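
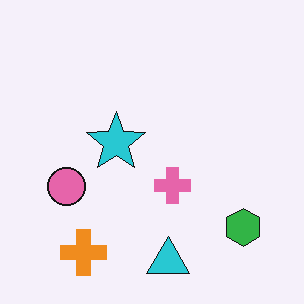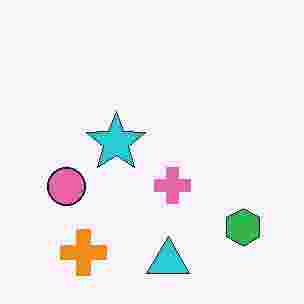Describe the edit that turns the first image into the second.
This is the original image heavily JPEG-compressed with obvious blocking artifacts.

Blocky 8×8 compression artifacts appear around shape edges and the flat background shows ringing — characteristic JPEG degradation.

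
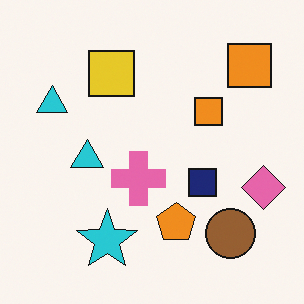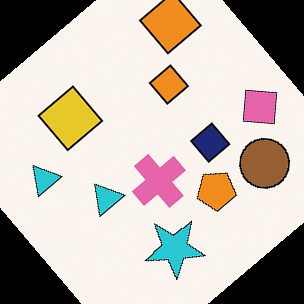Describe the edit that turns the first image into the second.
The transformation is: rotated counter-clockwise by a large amount — several tens of degrees.

Every shape is tilted by the same angle and the image corners show triangular fill wedges — a whole-image rotation by a non-right angle.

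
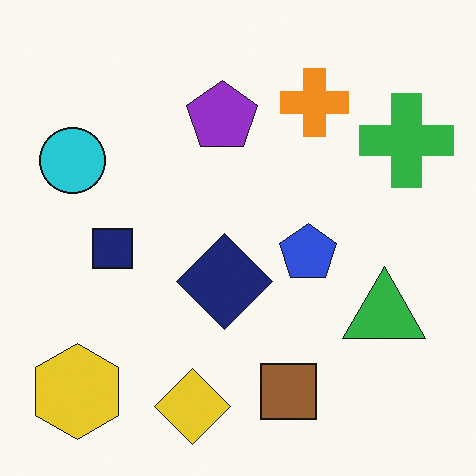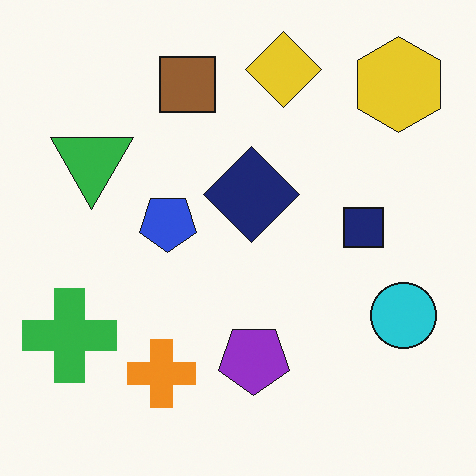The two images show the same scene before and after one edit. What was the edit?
Rotated 180°.

The yellow hexagon sits in the bottom-left of the first image and the top-right of the second — consistent with a whole-image 180° rotation.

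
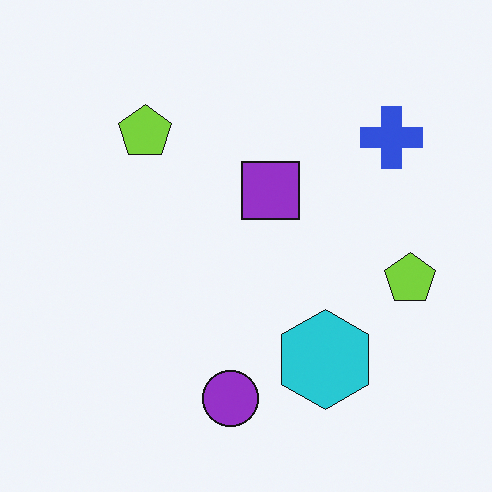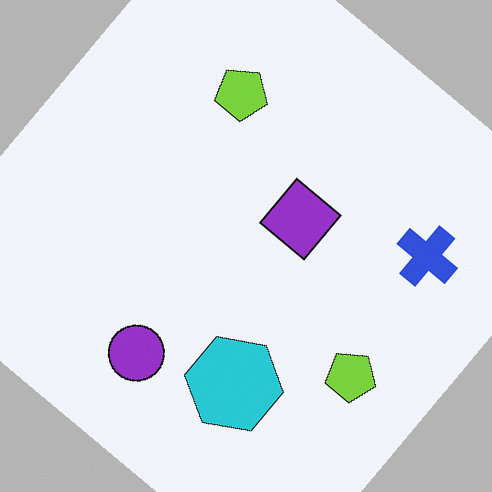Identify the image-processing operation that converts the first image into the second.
This is the original image rotated clockwise by a large amount — several tens of degrees.

Every shape is tilted by the same angle and the image corners show triangular fill wedges — a whole-image rotation by a non-right angle.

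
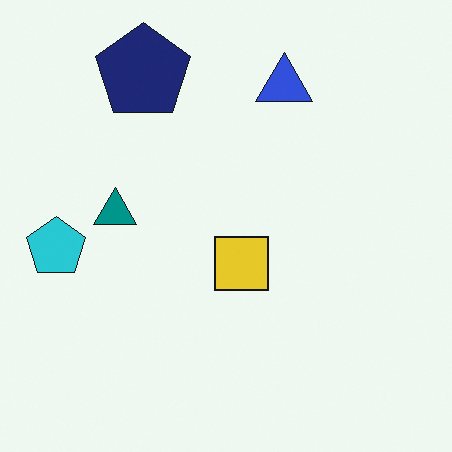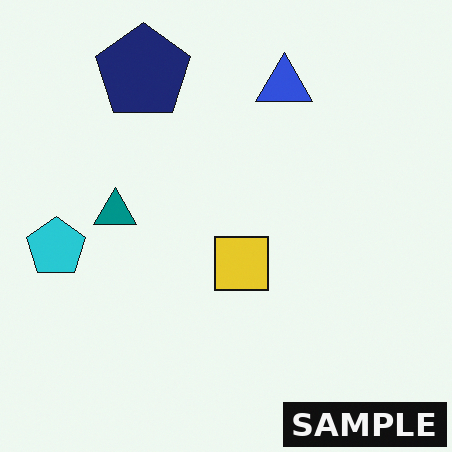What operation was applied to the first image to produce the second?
The transformation is: watermarked with the text "SAMPLE" in the lower-right corner.

A dark label reading "SAMPLE" appears in the lower-right corner.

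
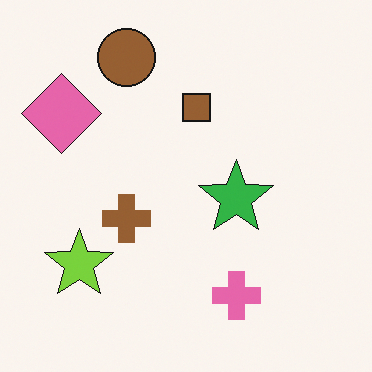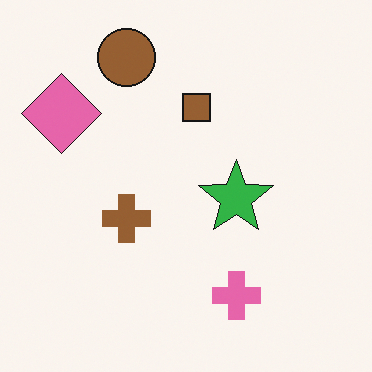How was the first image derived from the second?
The transformation is: overlaid with an additional lime star.

A lime star appears in the first image that is absent from the second.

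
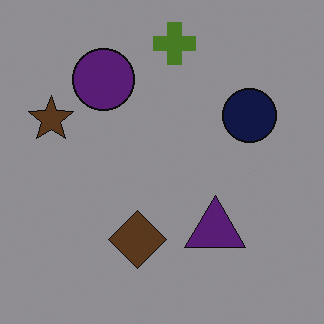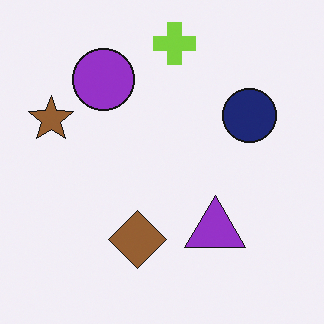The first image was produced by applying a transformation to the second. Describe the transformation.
The image was darkened a lot.

Every pixel — background and shapes alike — is uniformly darkened.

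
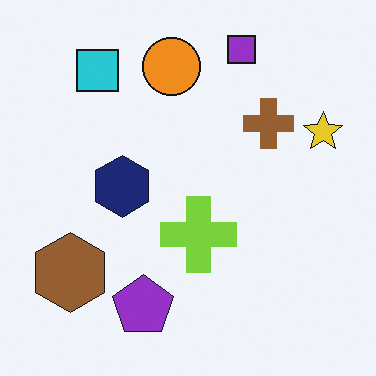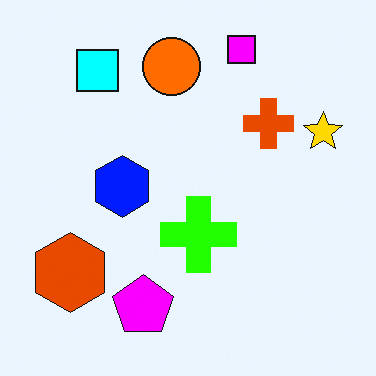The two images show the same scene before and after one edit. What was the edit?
The image was made much more vivid (saturation change).

All colors are more vivid — a global saturation change.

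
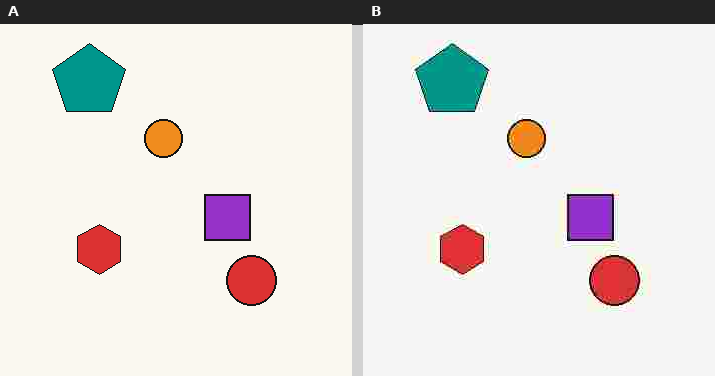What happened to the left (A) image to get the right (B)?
Degraded with heavy JPEG compression.

Blocky 8×8 compression artifacts appear around shape edges and the flat background shows ringing — characteristic JPEG degradation.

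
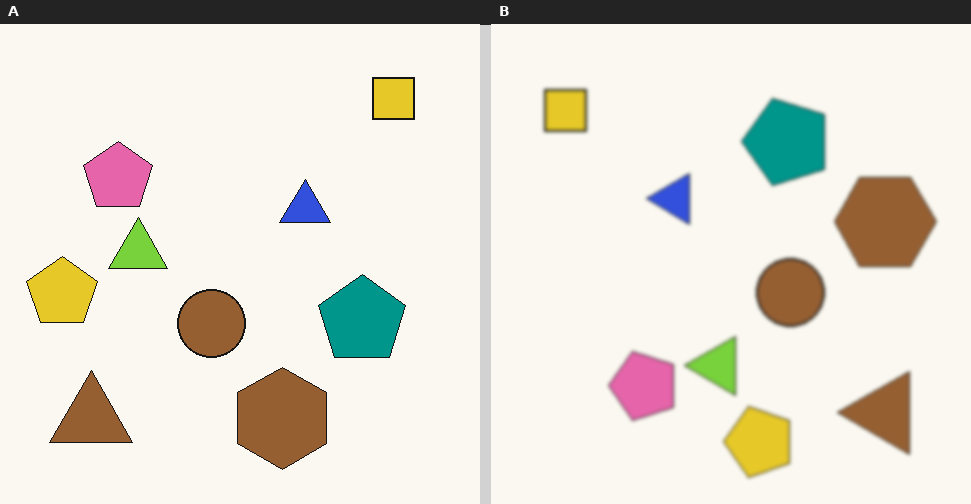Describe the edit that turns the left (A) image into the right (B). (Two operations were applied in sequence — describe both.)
The image was given a subtle gaussian blur, then rotated 90° counter-clockwise.

Shape edges and outlines are uniformly softened across the whole image. The yellow square sits in the top-right of the left (A) image and the top-left of the right (B) — consistent with a whole-image 90° counter-clockwise rotation.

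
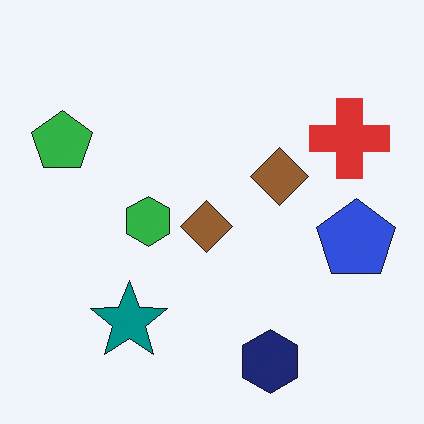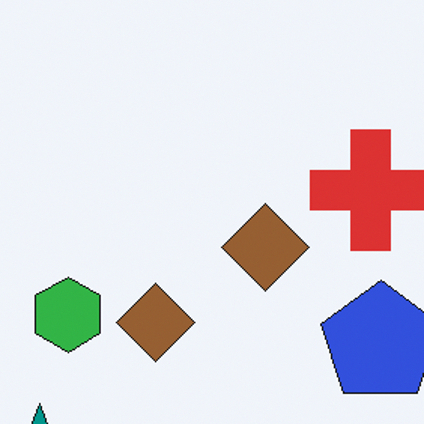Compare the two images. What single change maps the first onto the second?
The transformation is: cropped slightly and scaled back up.

The visible shapes are larger and the field of view is narrower; shapes near the original edges may be partly or wholly outside the frame — a crop-and-rescale.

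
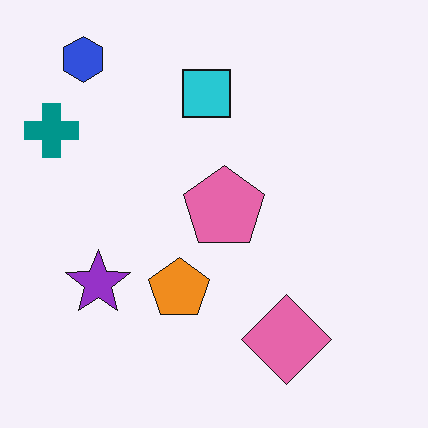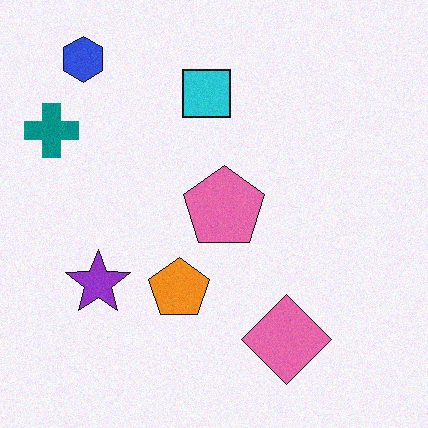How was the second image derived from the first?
The image was degraded with subtle gaussian noise.

Random speckle covers the whole image, including the flat background.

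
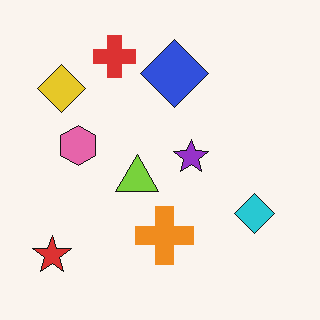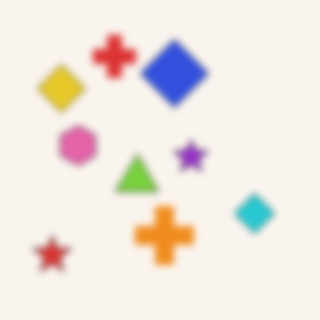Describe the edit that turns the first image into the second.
It was moderately blurred.

Shape edges and outlines are uniformly softened across the whole image.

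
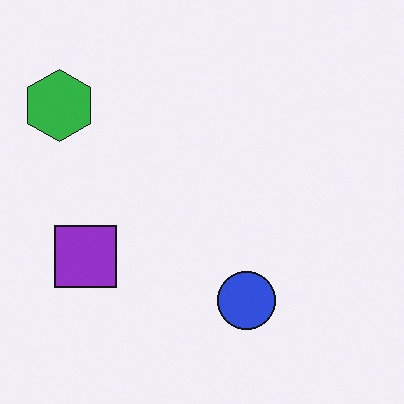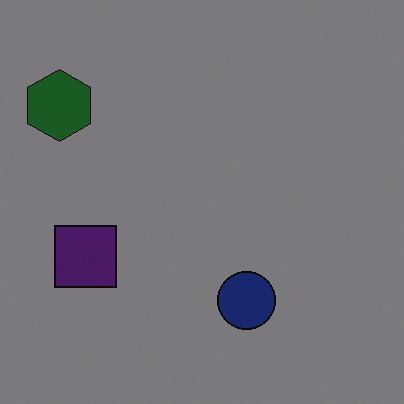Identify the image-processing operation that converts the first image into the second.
This is the original image substantially darkened.

Every pixel — background and shapes alike — is uniformly darkened.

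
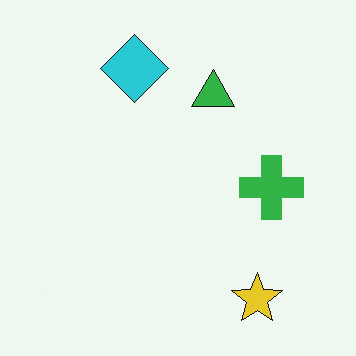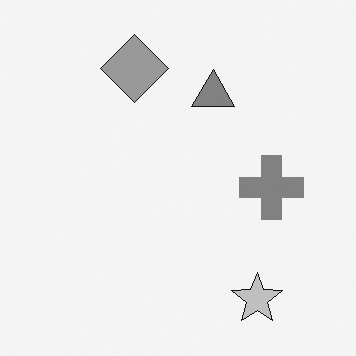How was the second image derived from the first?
The second image is the first converted to grayscale.

All color is removed — every shape is now a shade of grey.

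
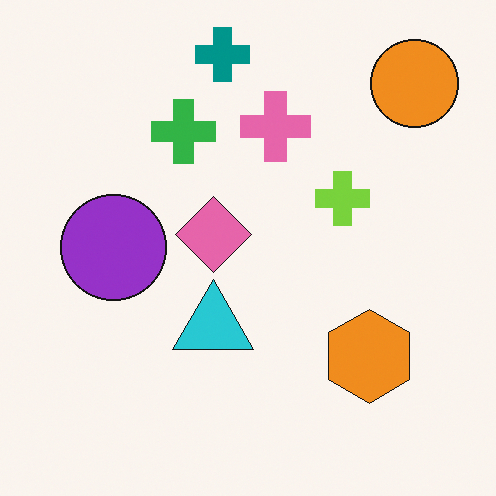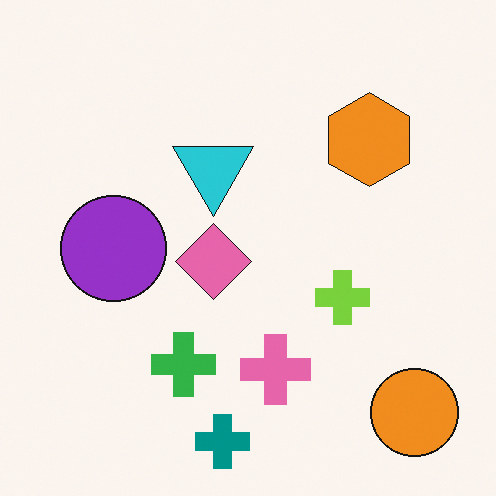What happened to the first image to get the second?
Flipped vertically (top ↔ bottom).

The teal cross is in the top of the first image and the bottom of the second — shapes on opposite sides of the horizontal midline have swapped in a mirror flip.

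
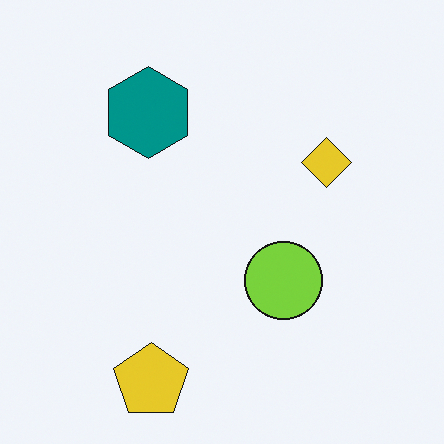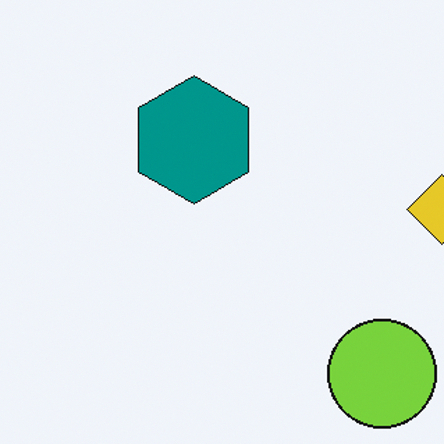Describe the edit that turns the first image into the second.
The transformation is: cropped slightly and scaled back up.

The visible shapes are larger and the field of view is narrower; shapes near the original edges may be partly or wholly outside the frame — a crop-and-rescale.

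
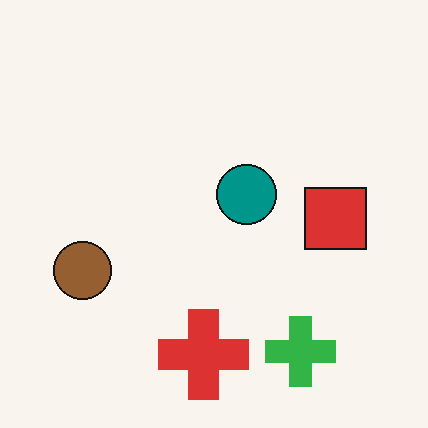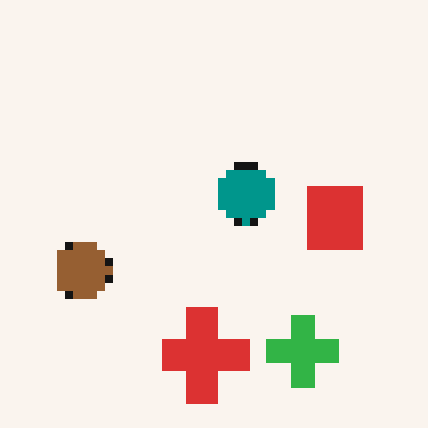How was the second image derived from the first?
This is the original image moderately pixelated.

Shapes are reduced to large square blocks; fine edges and outlines are lost — a downscale-then-upscale (mosaic) effect.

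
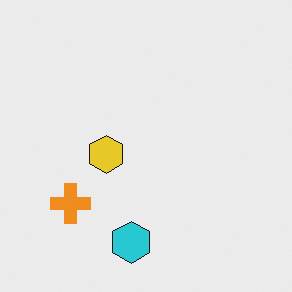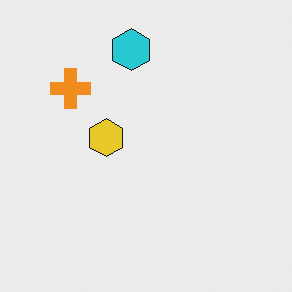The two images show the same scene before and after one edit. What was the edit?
This is the original image flipped vertically (top ↔ bottom).

The cyan hexagon is in the bottom of the first image and the top of the second — shapes on opposite sides of the horizontal midline have swapped in a mirror flip.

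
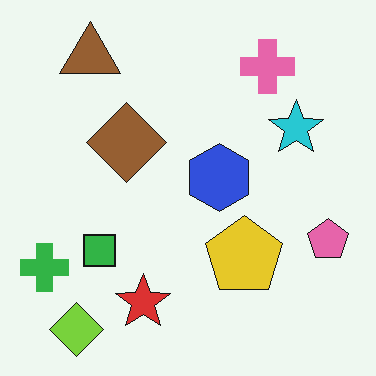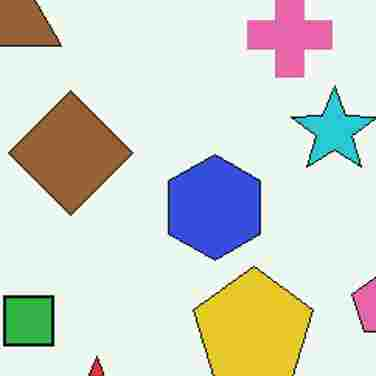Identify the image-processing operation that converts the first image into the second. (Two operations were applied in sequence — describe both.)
This is the original image cropped to a modestly smaller region and rescaled, then degraded with heavy JPEG compression.

The visible shapes are larger and the field of view is narrower; shapes near the original edges may be partly or wholly outside the frame — a crop-and-rescale. Blocky 8×8 compression artifacts appear around shape edges and the flat background shows ringing — characteristic JPEG degradation.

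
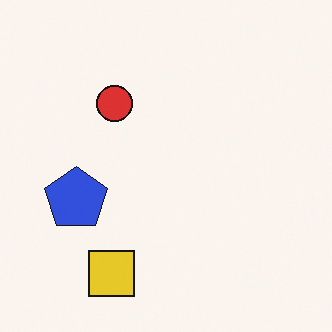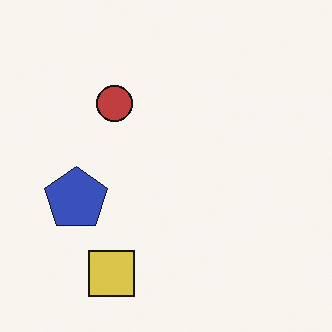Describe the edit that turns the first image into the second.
The second image is the first slightly desaturated.

All colors are more muted and greyish — a global saturation change.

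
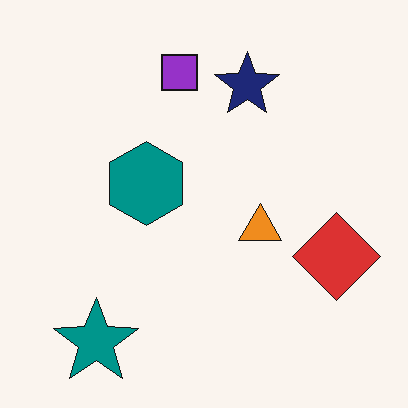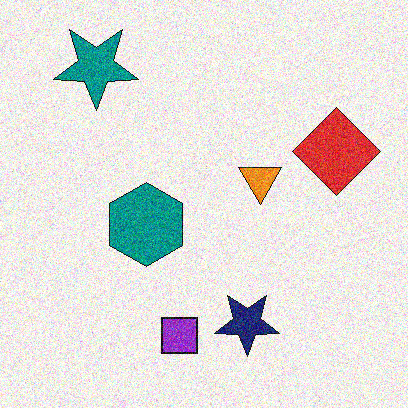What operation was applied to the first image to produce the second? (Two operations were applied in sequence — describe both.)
It was flipped vertically (top ↔ bottom), then degraded with a thick layer of grain.

The teal star is in the bottom-left of the first image and the top-left of the second — shapes on opposite sides of the horizontal midline have swapped in a mirror flip. Random speckle covers the whole image, including the flat background.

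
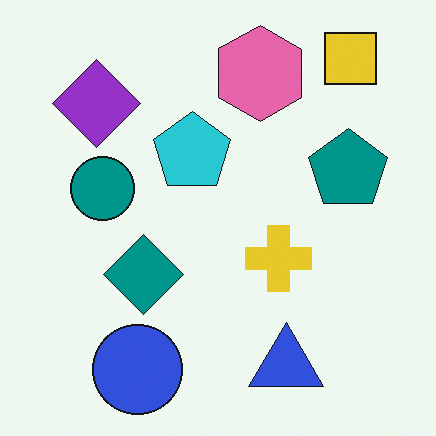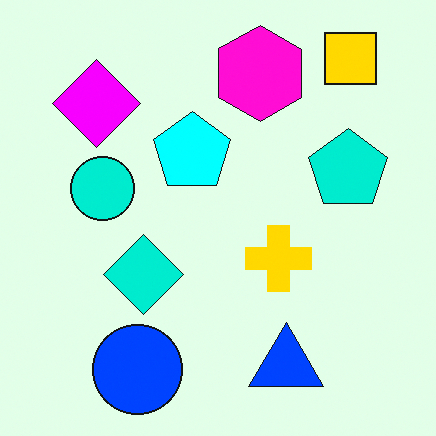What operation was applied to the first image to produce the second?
The transformation is: made much more vivid (saturation change).

All colors are more vivid — a global saturation change.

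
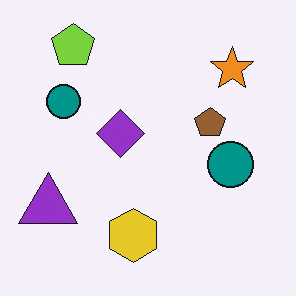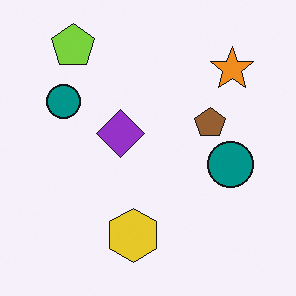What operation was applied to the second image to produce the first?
The image was overlaid with an additional purple triangle.

A purple triangle appears in the first image that is absent from the second.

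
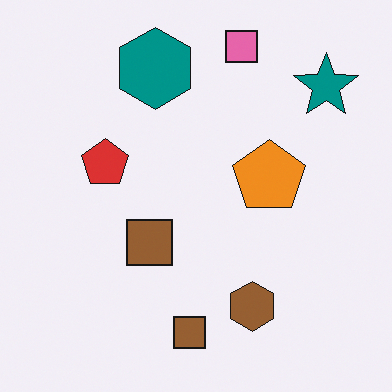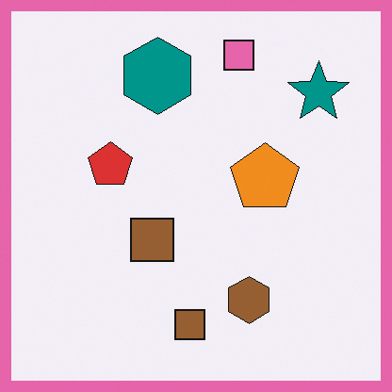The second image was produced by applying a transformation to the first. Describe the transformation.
This is the original image framed with a pink border.

A solid pink frame runs around the edge of the second image, with the content slightly shrunk inside it.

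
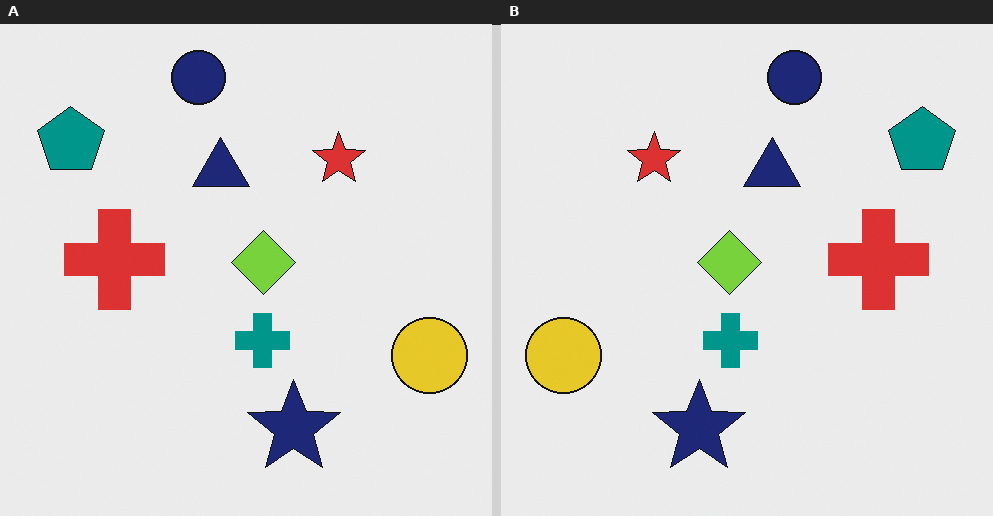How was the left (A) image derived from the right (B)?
It was flipped horizontally (left ↔ right).

The yellow circle is in the bottom-left of the right (B) image and the bottom-right of the left (A) — shapes on opposite sides of the vertical midline have swapped in a mirror flip.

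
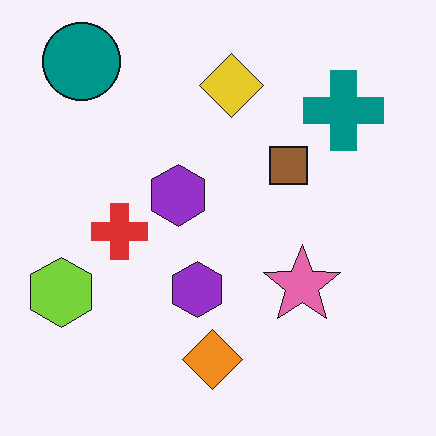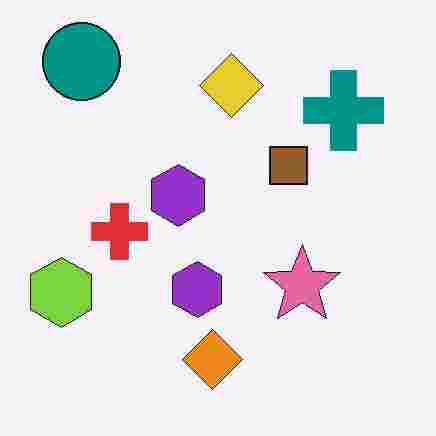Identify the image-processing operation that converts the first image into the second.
The image was degraded with heavy JPEG compression.

Blocky 8×8 compression artifacts appear around shape edges and the flat background shows ringing — characteristic JPEG degradation.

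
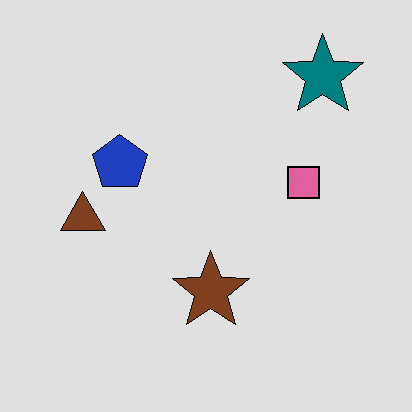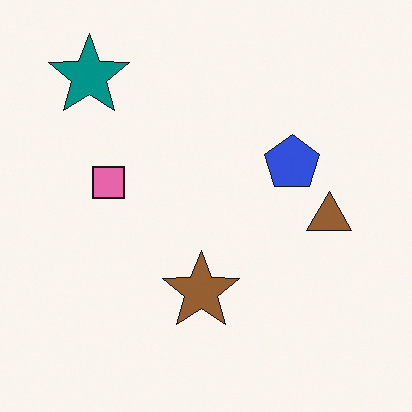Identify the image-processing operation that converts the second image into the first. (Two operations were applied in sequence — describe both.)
Posterized to a reduced palette, then flipped horizontally (left ↔ right).

Each flat color has snapped to a coarser quantized level — most visibly, the near-white background has dropped to a flat grey. The brown triangle is in the right of the second image and the left of the first — shapes on opposite sides of the vertical midline have swapped in a mirror flip.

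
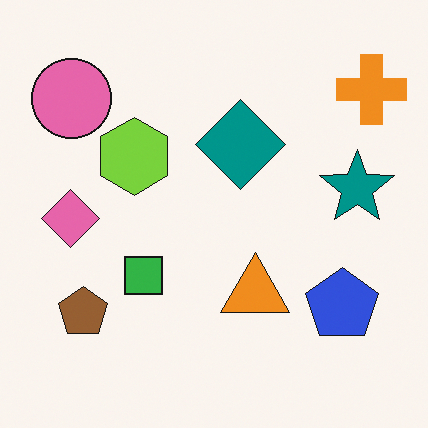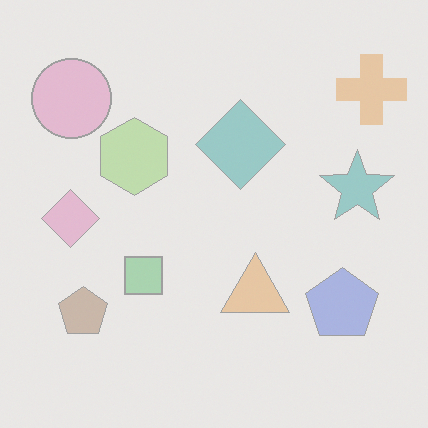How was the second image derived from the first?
The image was given much lower contrast.

Tones are pushed toward mid-grey across the whole image — a global contrast change.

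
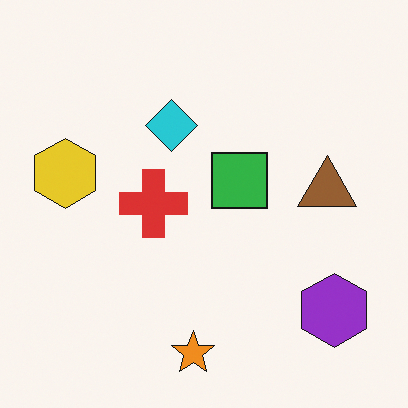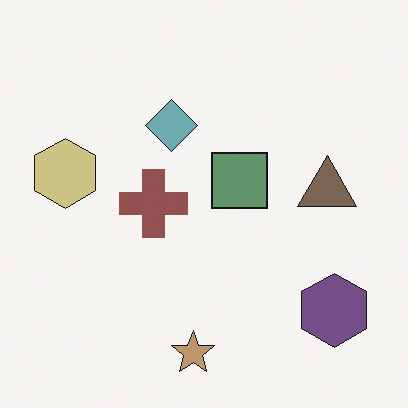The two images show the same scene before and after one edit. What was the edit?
The transformation is: heavily desaturated.

All colors are more muted and greyish — a global saturation change.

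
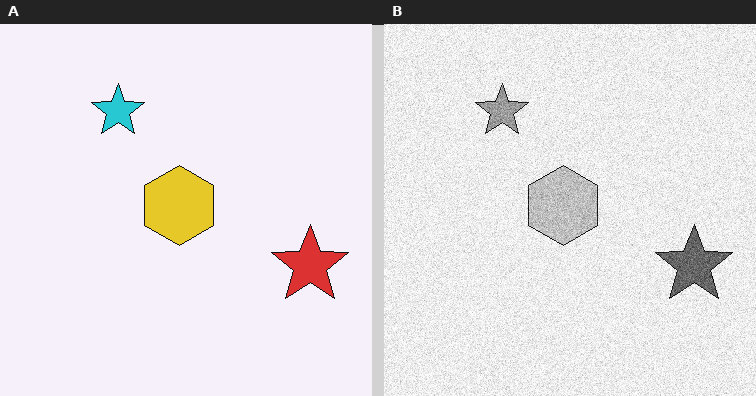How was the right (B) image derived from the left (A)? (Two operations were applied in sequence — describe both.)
Degraded with strong gaussian noise, then converted to grayscale.

Random speckle covers the whole image, including the flat background. All color is removed — every shape is now a shade of grey.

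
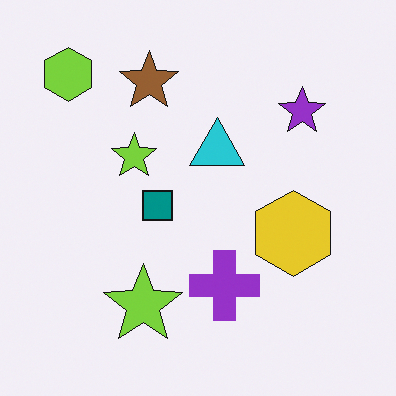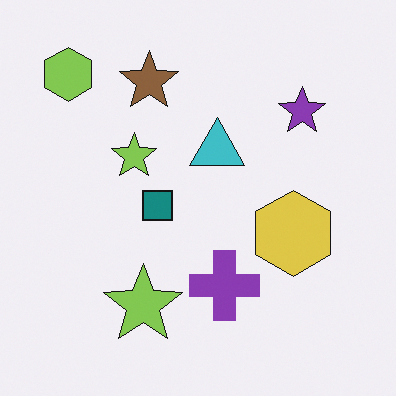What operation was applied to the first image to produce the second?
The transformation is: slightly desaturated.

All colors are more muted and greyish — a global saturation change.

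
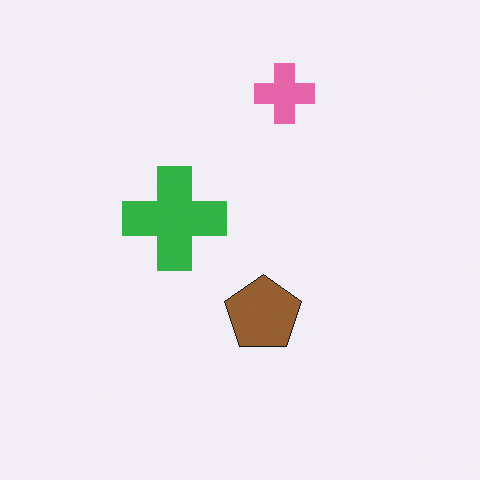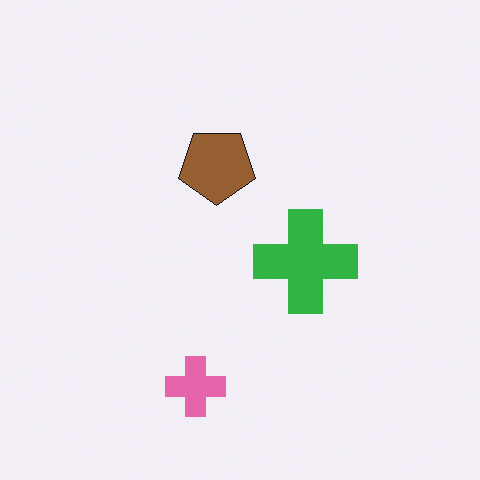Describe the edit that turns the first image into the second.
This is the original image rotated 180°.

The pink cross sits in the top of the first image and the bottom of the second — consistent with a whole-image 180° rotation.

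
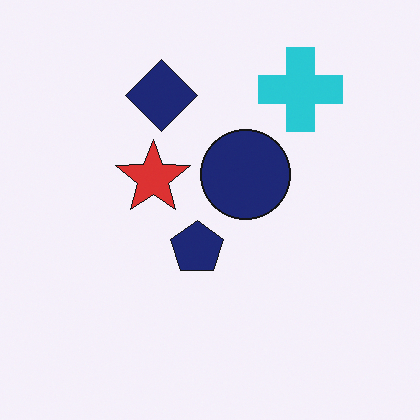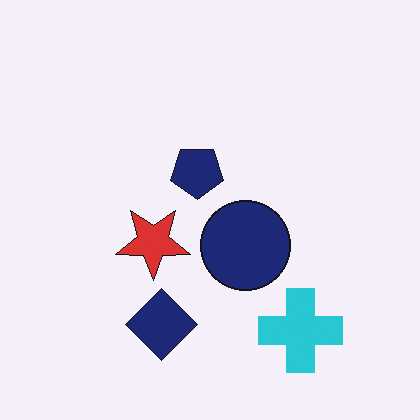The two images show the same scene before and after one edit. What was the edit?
Flipped vertically (top ↔ bottom).

The cyan cross is in the top-right of the first image and the bottom-right of the second — shapes on opposite sides of the horizontal midline have swapped in a mirror flip.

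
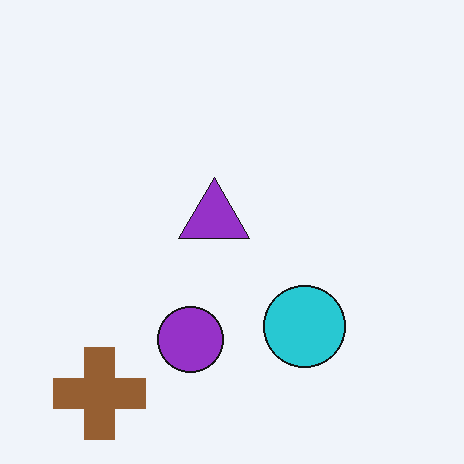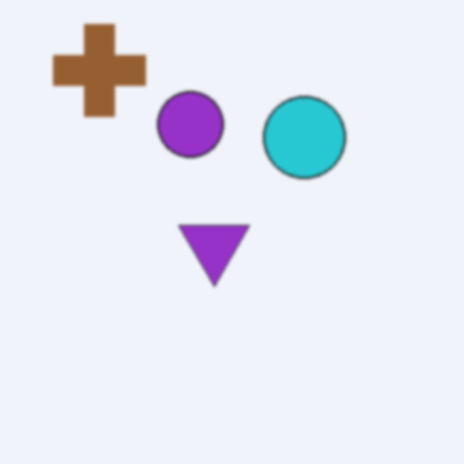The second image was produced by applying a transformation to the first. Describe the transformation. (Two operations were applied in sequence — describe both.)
This is the original image lightly blurred, then flipped vertically (top ↔ bottom).

Shape edges and outlines are uniformly softened across the whole image. The brown cross is in the bottom-left of the first image and the top-left of the second — shapes on opposite sides of the horizontal midline have swapped in a mirror flip.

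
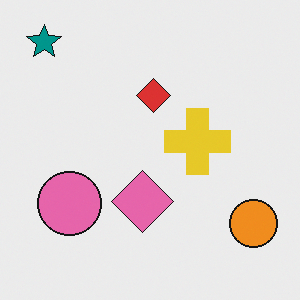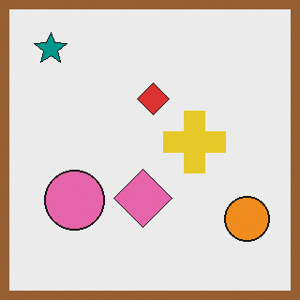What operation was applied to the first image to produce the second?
The transformation is: framed with a brown border.

A solid brown frame runs around the edge of the second image, with the content slightly shrunk inside it.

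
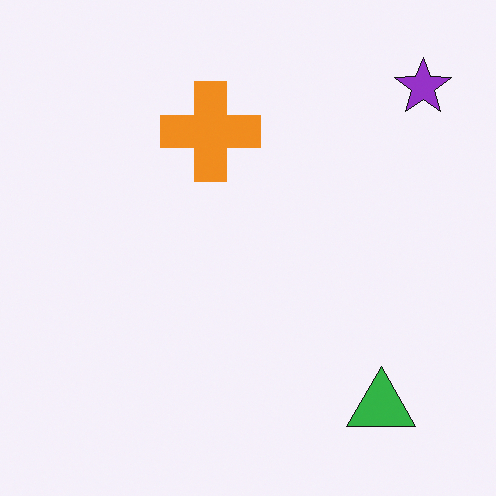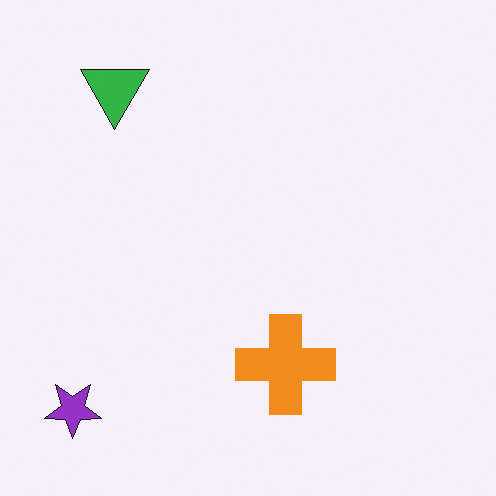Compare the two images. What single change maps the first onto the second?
Rotated 180°.

The purple star sits in the top-right of the first image and the bottom-left of the second — consistent with a whole-image 180° rotation.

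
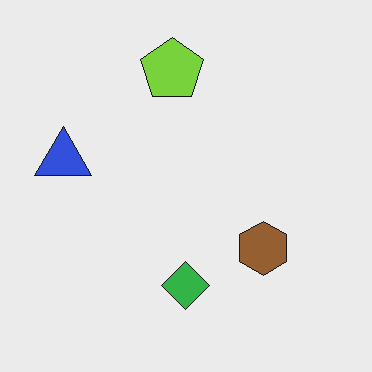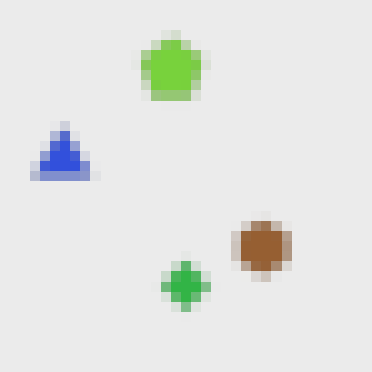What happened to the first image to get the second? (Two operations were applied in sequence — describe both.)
Noticeably gaussian-blurred, then heavily pixelated into large blocks.

Shape edges and outlines are uniformly softened across the whole image. Shapes are reduced to large square blocks; fine edges and outlines are lost — a downscale-then-upscale (mosaic) effect.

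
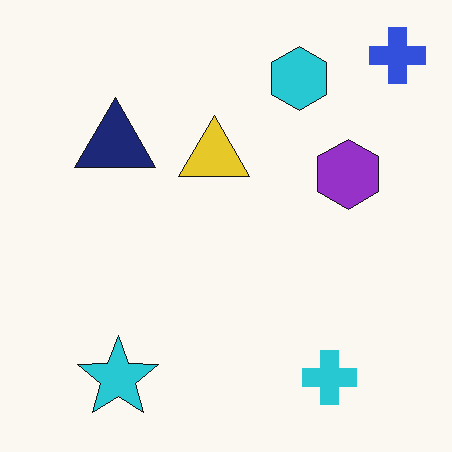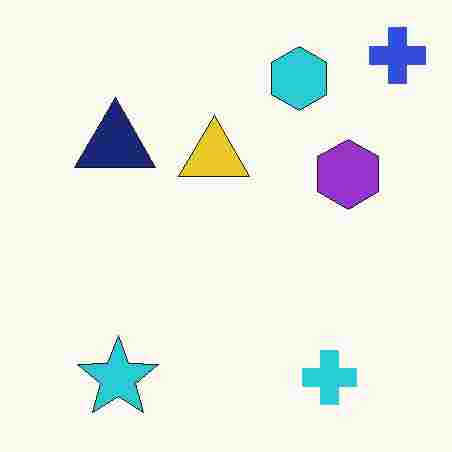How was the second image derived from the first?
Degraded with heavy JPEG compression.

Blocky 8×8 compression artifacts appear around shape edges and the flat background shows ringing — characteristic JPEG degradation.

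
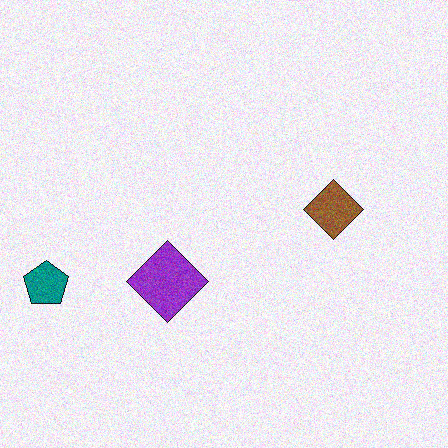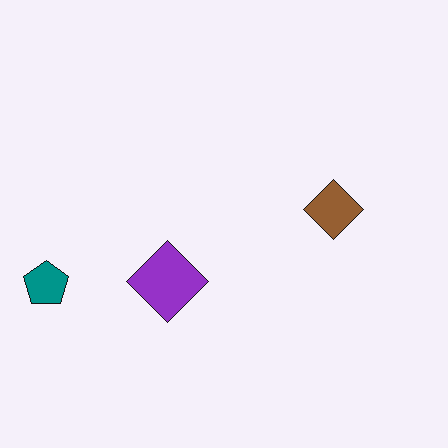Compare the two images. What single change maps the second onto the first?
The transformation is: degraded with visible gaussian noise.

Random speckle covers the whole image, including the flat background.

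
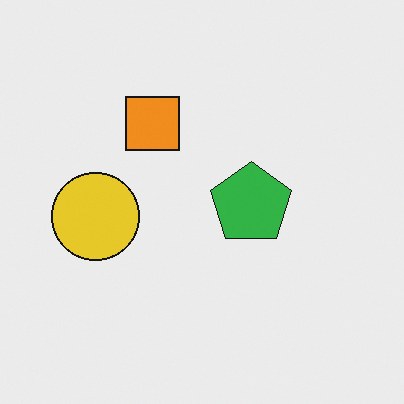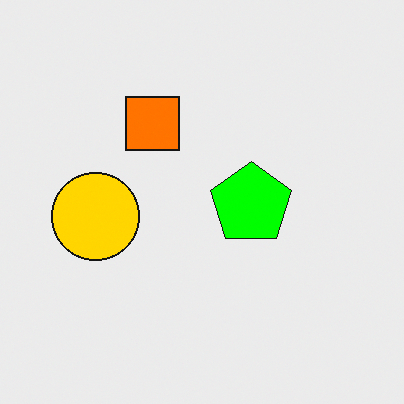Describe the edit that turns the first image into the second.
The second image is the first heavily oversaturated.

All colors are more vivid — a global saturation change.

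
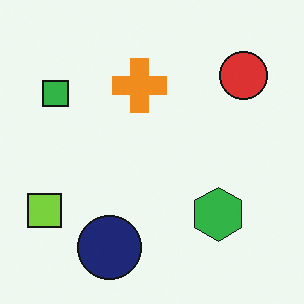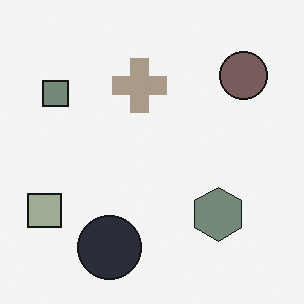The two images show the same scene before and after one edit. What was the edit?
The second image is the first made much more muted (saturation change).

All colors are more muted and greyish — a global saturation change.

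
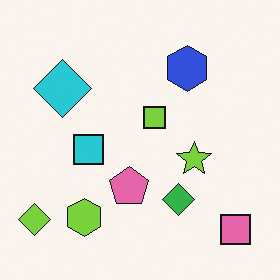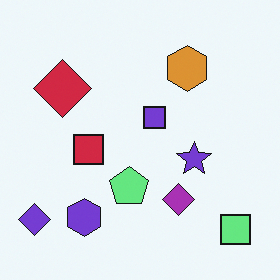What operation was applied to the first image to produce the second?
The second image is the first hue-shifted through roughly half the color wheel.

Every shape's color has rotated by the same amount around the hue wheel — a uniform hue shift.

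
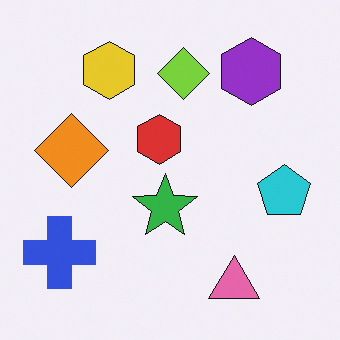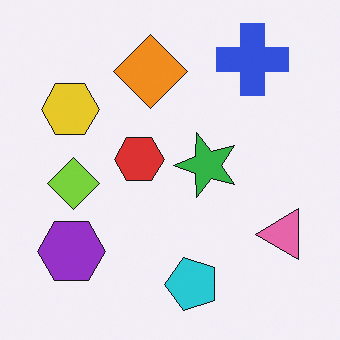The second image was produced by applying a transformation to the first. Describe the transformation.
The transformation is: transposed (reflected across the top-left ↔ bottom-right diagonal).

Shapes have swapped their row and column positions — what was in the top-right is now in the bottom-left — a diagonal reflection.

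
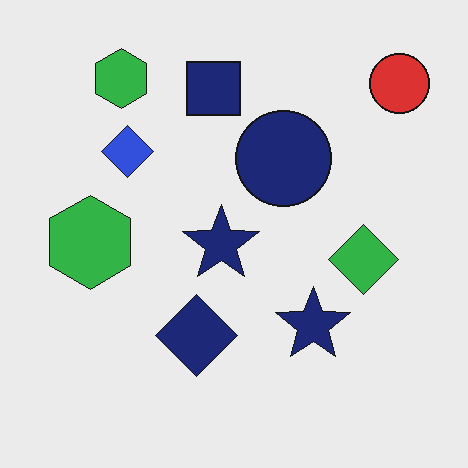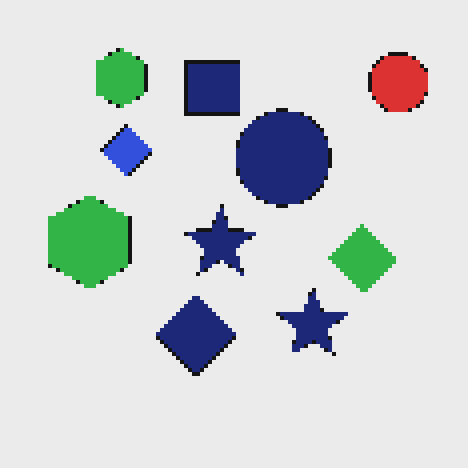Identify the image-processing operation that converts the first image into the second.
This is the original image lightly pixelated (a mild mosaic effect).

Shapes are reduced to large square blocks; fine edges and outlines are lost — a downscale-then-upscale (mosaic) effect.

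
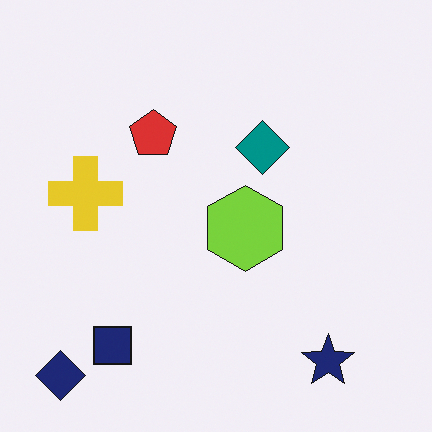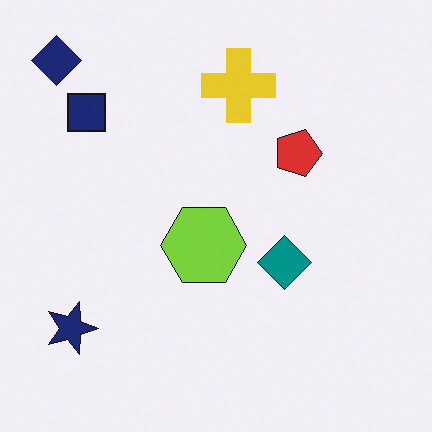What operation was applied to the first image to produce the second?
The image was rotated 90° clockwise.

The navy diamond sits in the bottom-left of the first image and the top-left of the second — consistent with a whole-image 90° clockwise rotation.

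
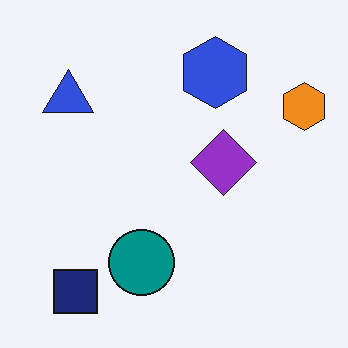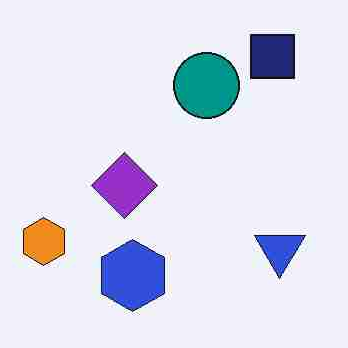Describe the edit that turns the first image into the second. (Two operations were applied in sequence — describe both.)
It was degraded with heavy JPEG compression, then rotated 180°.

Blocky 8×8 compression artifacts appear around shape edges and the flat background shows ringing — characteristic JPEG degradation. The navy square sits in the bottom-left of the first image and the top-right of the second — consistent with a whole-image 180° rotation.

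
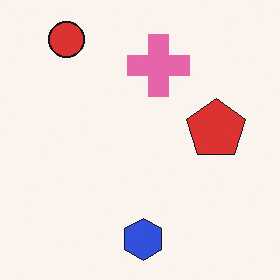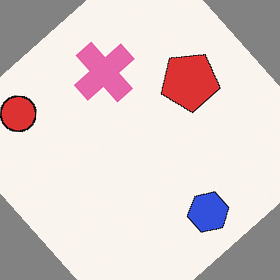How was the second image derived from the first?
It was rotated counter-clockwise by a large amount — several tens of degrees.

Every shape is tilted by the same angle and the image corners show triangular fill wedges — a whole-image rotation by a non-right angle.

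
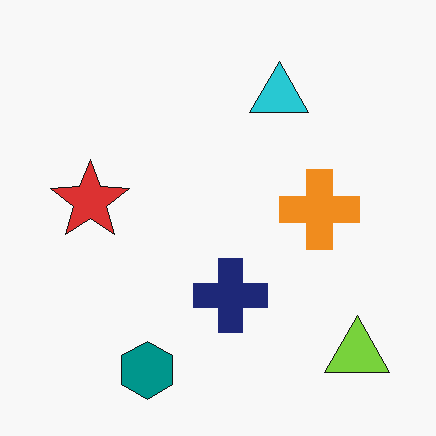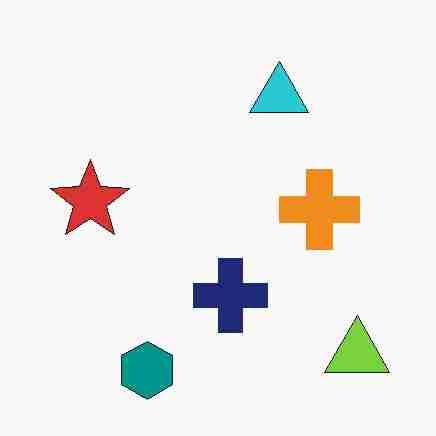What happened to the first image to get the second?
The transformation is: heavily JPEG-compressed with obvious blocking artifacts.

Blocky 8×8 compression artifacts appear around shape edges and the flat background shows ringing — characteristic JPEG degradation.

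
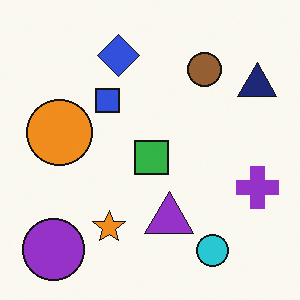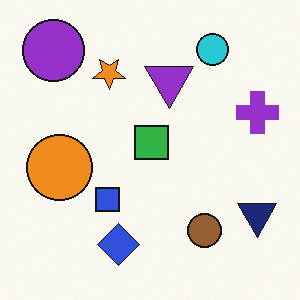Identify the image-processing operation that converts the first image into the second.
Flipped vertically (top ↔ bottom).

The cyan circle is in the bottom-right of the first image and the top-right of the second — shapes on opposite sides of the horizontal midline have swapped in a mirror flip.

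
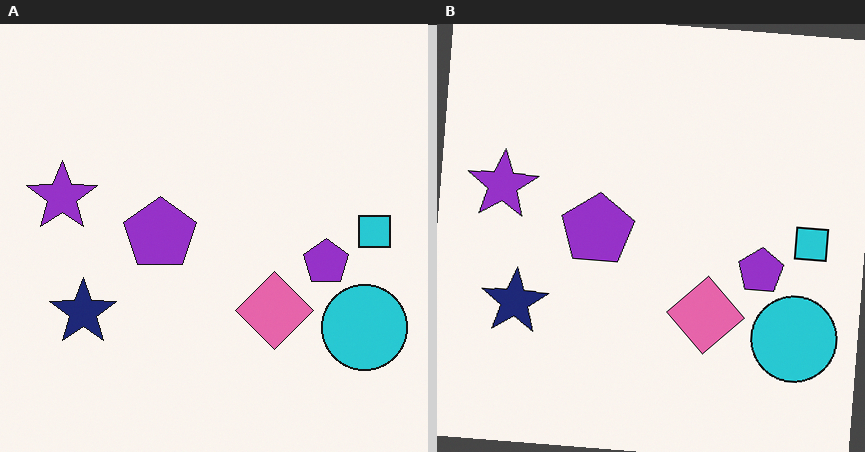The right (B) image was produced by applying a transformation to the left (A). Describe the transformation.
The image was rotated clockwise by a few degrees.

Every shape is tilted by the same angle and the image corners show triangular fill wedges — a whole-image rotation by a non-right angle.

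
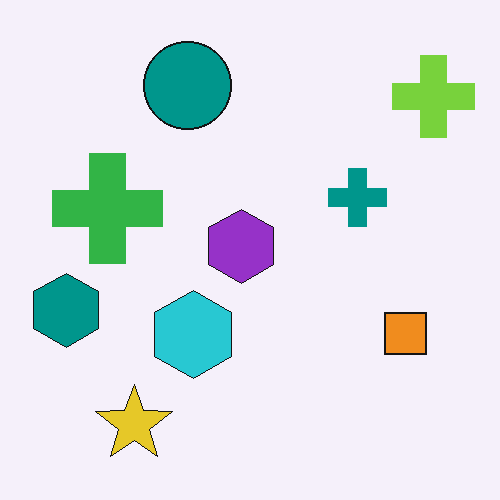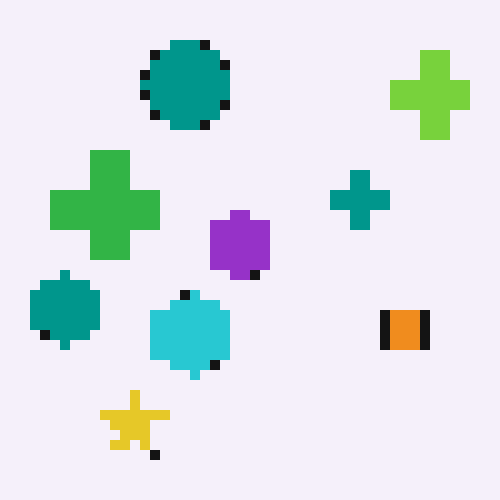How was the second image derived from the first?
It was coarsely pixelated.

Shapes are reduced to large square blocks; fine edges and outlines are lost — a downscale-then-upscale (mosaic) effect.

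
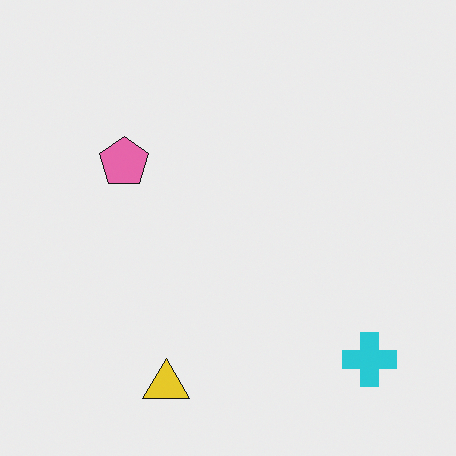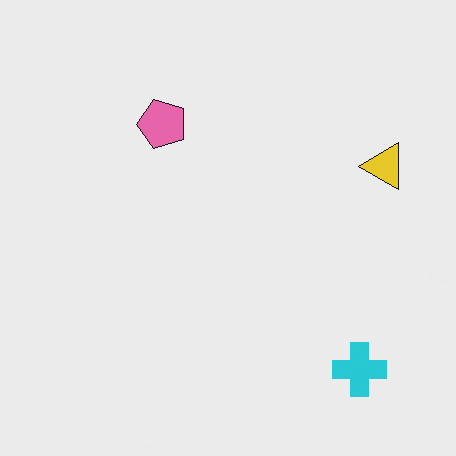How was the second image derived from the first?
The image was transposed (reflected across the top-left ↔ bottom-right diagonal).

Shapes have swapped their row and column positions — what was in the top-right is now in the bottom-left — a diagonal reflection.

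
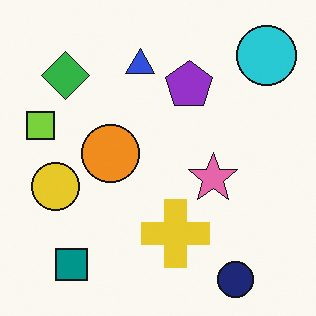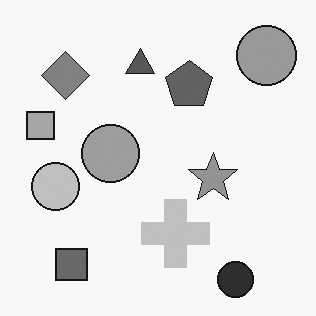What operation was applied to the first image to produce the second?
Converted to grayscale.

All color is removed — every shape is now a shade of grey.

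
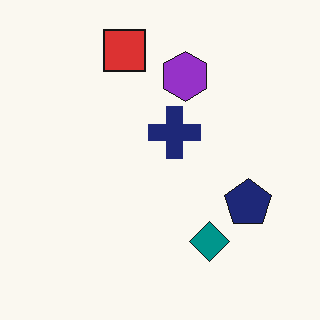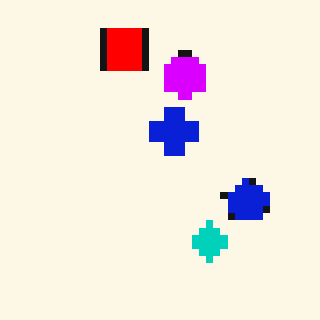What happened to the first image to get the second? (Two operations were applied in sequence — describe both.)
The image was moderately pixelated, then made much more vivid (saturation change).

Shapes are reduced to large square blocks; fine edges and outlines are lost — a downscale-then-upscale (mosaic) effect. All colors are more vivid — a global saturation change.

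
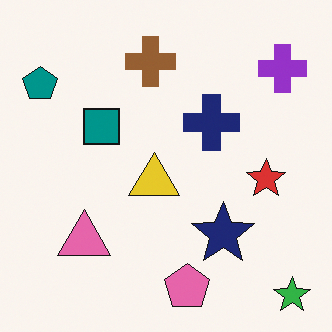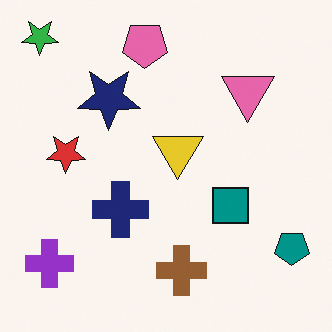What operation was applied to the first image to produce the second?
Rotated 180°.

The green star sits in the bottom-right of the first image and the top-left of the second — consistent with a whole-image 180° rotation.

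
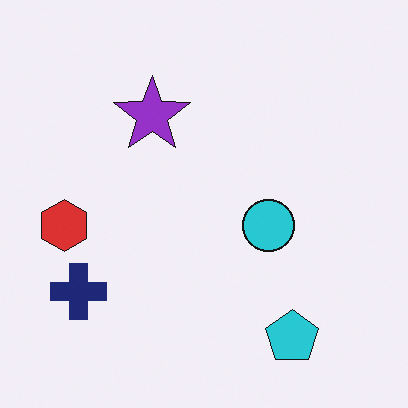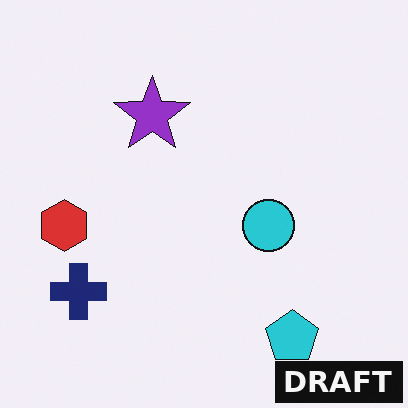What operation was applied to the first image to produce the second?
Watermarked with the text "DRAFT" in the lower-right corner.

A dark label reading "DRAFT" appears in the lower-right corner.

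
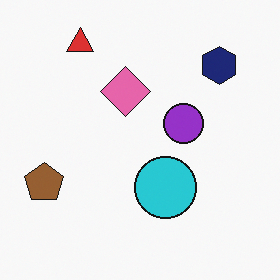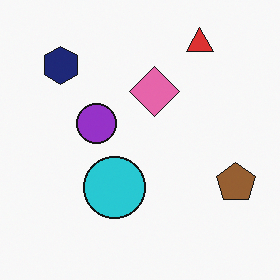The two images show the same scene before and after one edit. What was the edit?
This is the original image flipped horizontally (left ↔ right).

The brown pentagon is in the left of the first image and the right of the second — shapes on opposite sides of the vertical midline have swapped in a mirror flip.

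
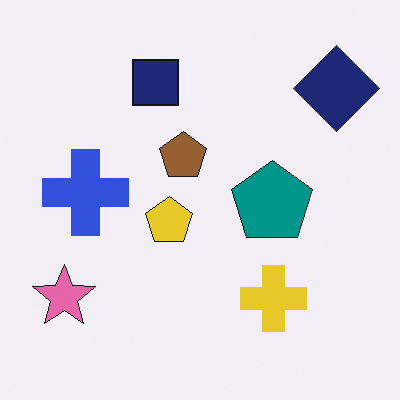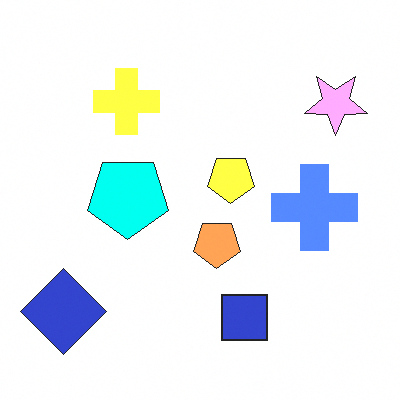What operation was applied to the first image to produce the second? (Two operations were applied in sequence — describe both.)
The image was substantially brightened, then rotated 180°.

Every pixel — background and shapes alike — is uniformly brightened. The navy diamond sits in the top-right of the first image and the bottom-left of the second — consistent with a whole-image 180° rotation.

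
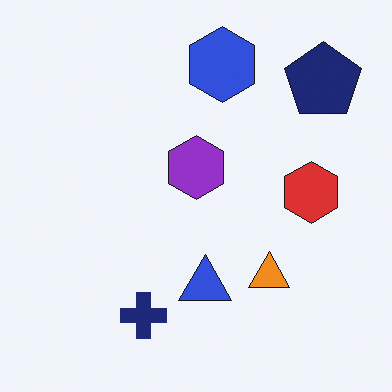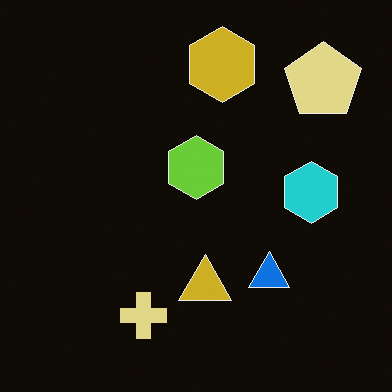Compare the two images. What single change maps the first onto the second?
This is the original image color-inverted (negative).

The light background has become dark and every shape's color is its complement — a photographic negative.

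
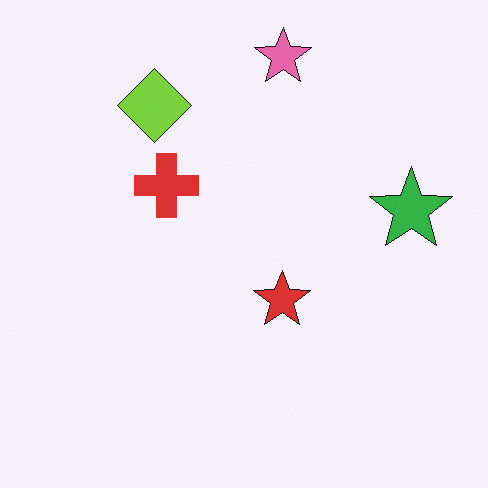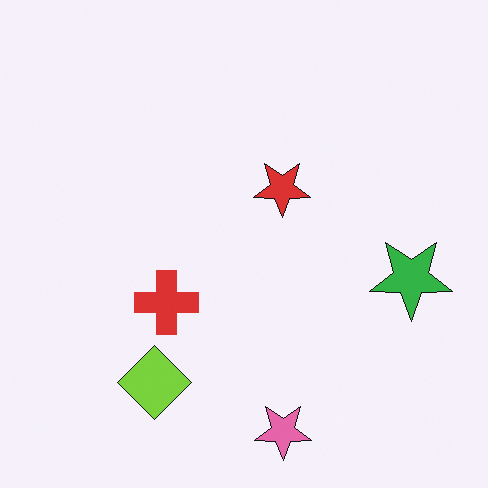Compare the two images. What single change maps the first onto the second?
Flipped vertically (top ↔ bottom).

The pink star is in the top of the first image and the bottom of the second — shapes on opposite sides of the horizontal midline have swapped in a mirror flip.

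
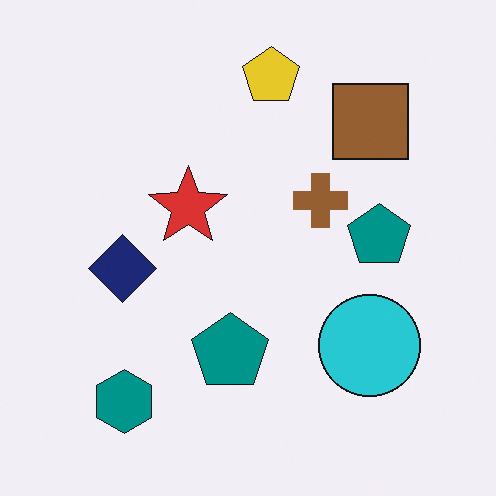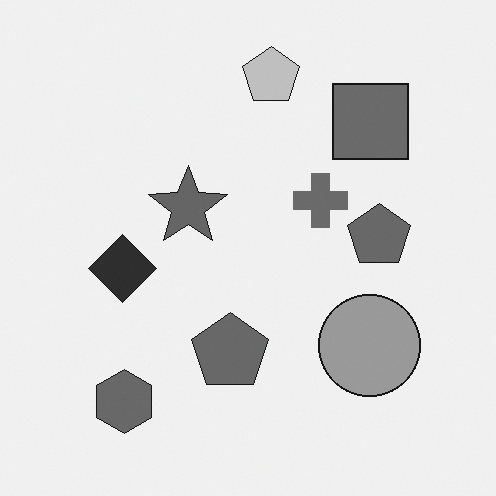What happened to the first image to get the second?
Converted to grayscale.

All color is removed — every shape is now a shade of grey.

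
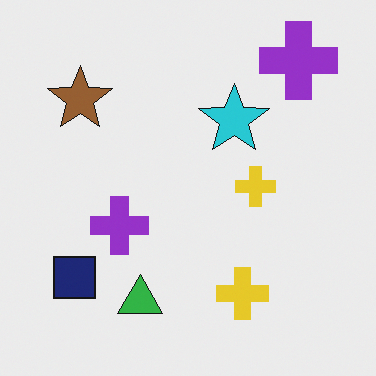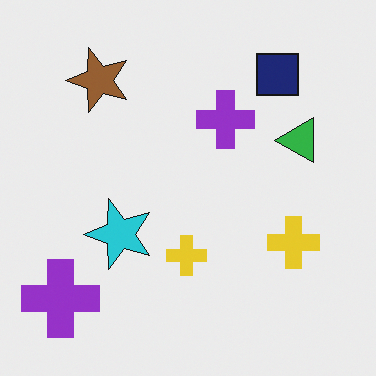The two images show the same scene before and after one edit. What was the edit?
It was transposed (reflected across the top-left ↔ bottom-right diagonal).

Shapes have swapped their row and column positions — what was in the top-right is now in the bottom-left — a diagonal reflection.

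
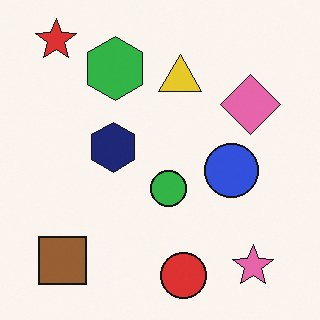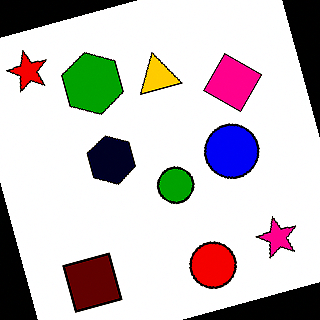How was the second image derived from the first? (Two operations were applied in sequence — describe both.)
Rotated counter-clockwise by a moderate amount, then boosted in contrast.

Every shape is tilted by the same angle and the image corners show triangular fill wedges — a whole-image rotation by a non-right angle. Tones are pushed away from mid-grey across the whole image — a global contrast change.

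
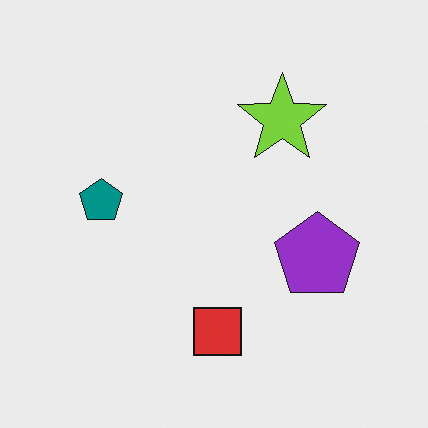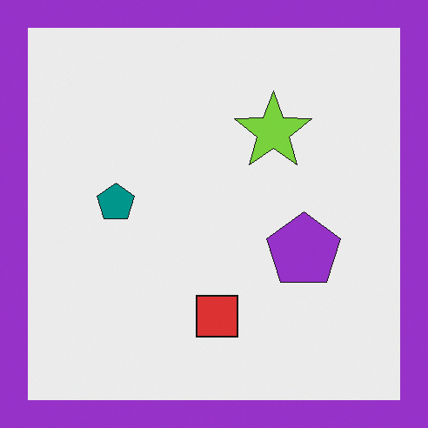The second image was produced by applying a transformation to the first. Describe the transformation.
The transformation is: framed with a purple border.

A solid purple frame runs around the edge of the second image, with the content slightly shrunk inside it.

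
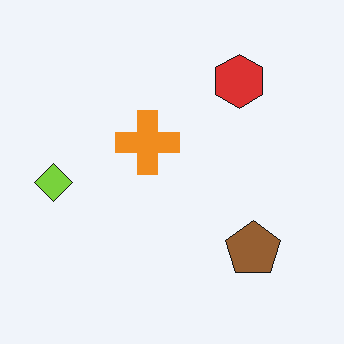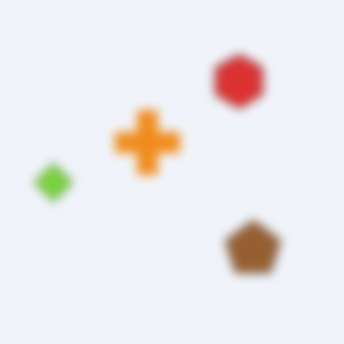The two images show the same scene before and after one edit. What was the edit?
Heavily blurred.

Shape edges and outlines are uniformly softened across the whole image.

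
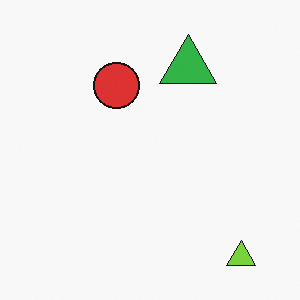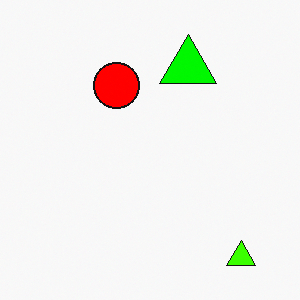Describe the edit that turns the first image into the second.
The second image is the first made much more vivid (saturation change).

All colors are more vivid — a global saturation change.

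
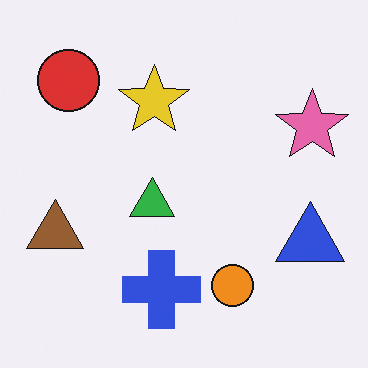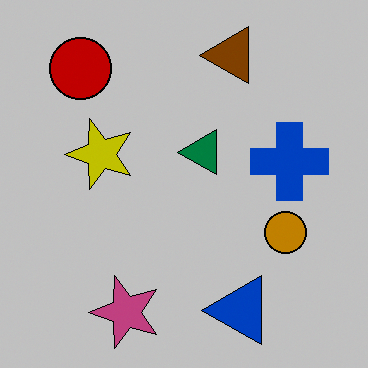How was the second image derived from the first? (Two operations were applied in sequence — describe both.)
The transformation is: transposed (reflected across the top-left ↔ bottom-right diagonal), then heavily posterized to just a handful of flat colors.

Shapes have swapped their row and column positions — what was in the top-right is now in the bottom-left — a diagonal reflection. Each flat color has snapped to a coarser quantized level — most visibly, the near-white background has dropped to a flat grey.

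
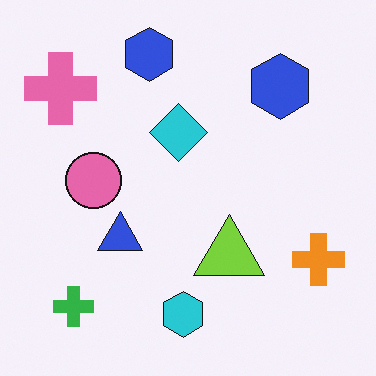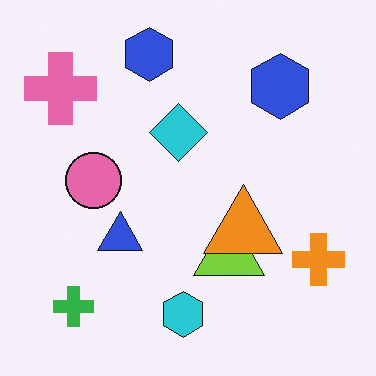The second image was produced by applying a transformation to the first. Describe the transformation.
The transformation is: overlaid with an additional orange triangle.

An orange triangle appears in the second image that is absent from the first.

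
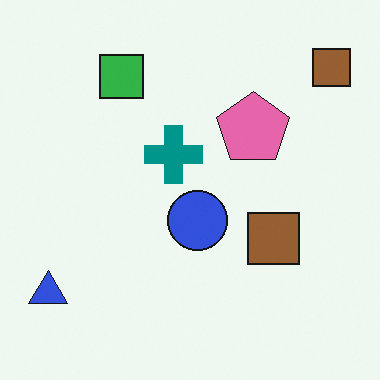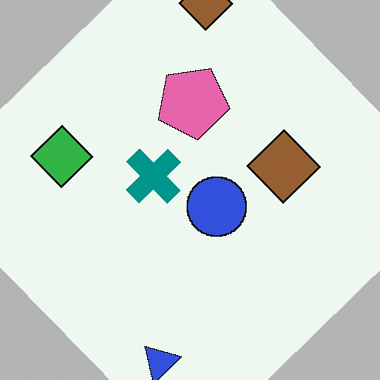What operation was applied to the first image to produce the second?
The transformation is: rotated counter-clockwise by a large amount — several tens of degrees.

Every shape is tilted by the same angle and the image corners show triangular fill wedges — a whole-image rotation by a non-right angle.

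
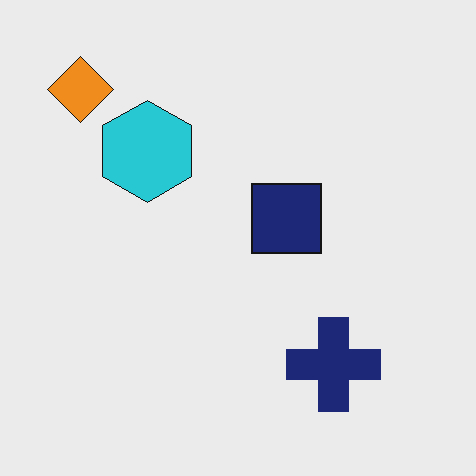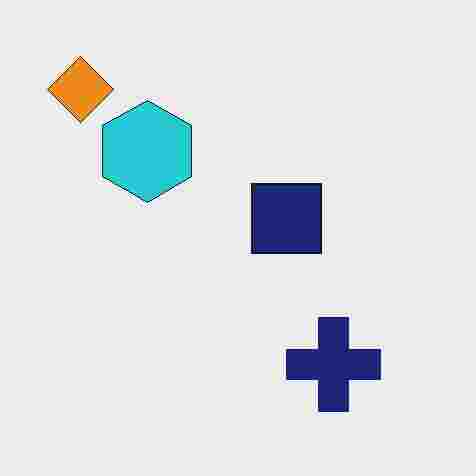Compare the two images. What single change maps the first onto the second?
It was heavily JPEG-compressed with obvious blocking artifacts.

Blocky 8×8 compression artifacts appear around shape edges and the flat background shows ringing — characteristic JPEG degradation.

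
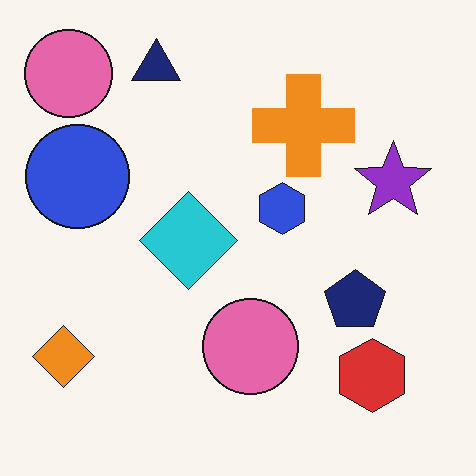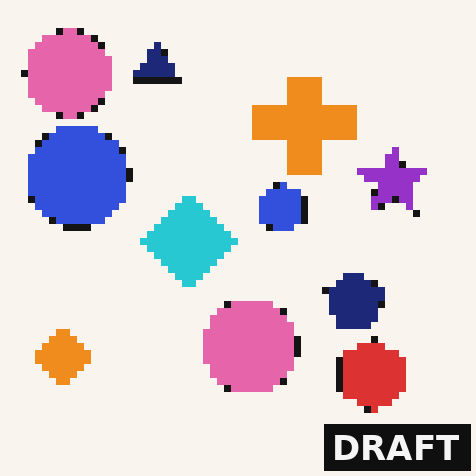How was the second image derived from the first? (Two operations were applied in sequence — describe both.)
The second image is the first moderately pixelated, then watermarked with the text "DRAFT" in the lower-right corner.

Shapes are reduced to large square blocks; fine edges and outlines are lost — a downscale-then-upscale (mosaic) effect. A dark label reading "DRAFT" appears in the lower-right corner.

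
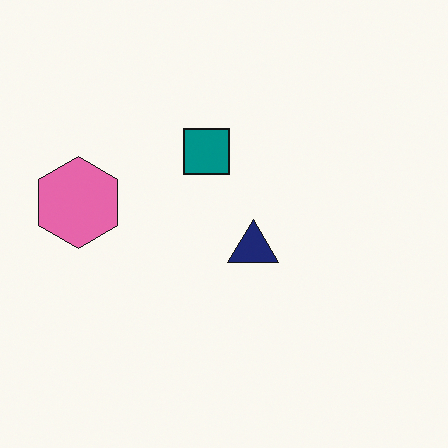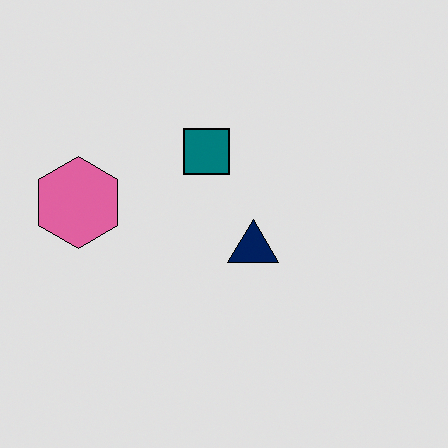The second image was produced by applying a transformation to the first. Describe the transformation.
It was moderately posterized.

Each flat color has snapped to a coarser quantized level — most visibly, the near-white background has dropped to a flat grey.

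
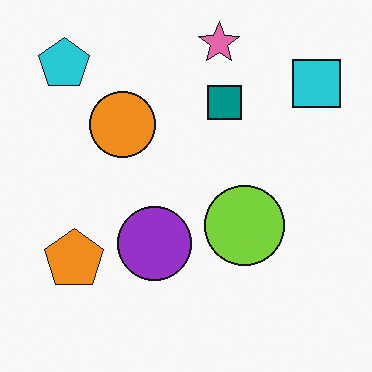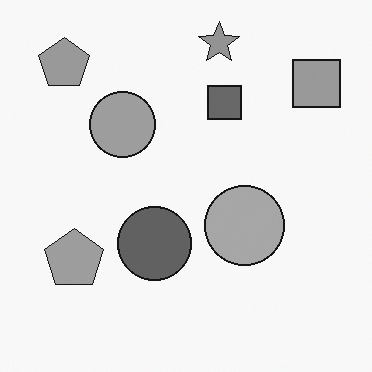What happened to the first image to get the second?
The second image is the first converted to grayscale.

All color is removed — every shape is now a shade of grey.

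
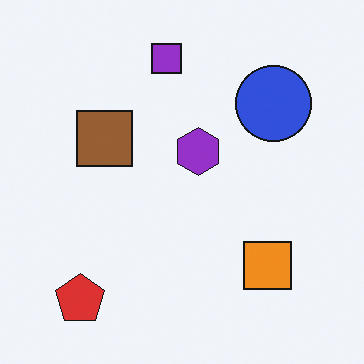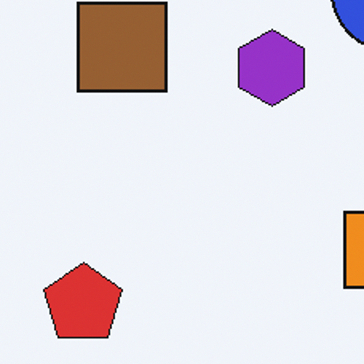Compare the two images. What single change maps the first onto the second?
It was cropped slightly and scaled back up.

The visible shapes are larger and the field of view is narrower; shapes near the original edges may be partly or wholly outside the frame — a crop-and-rescale.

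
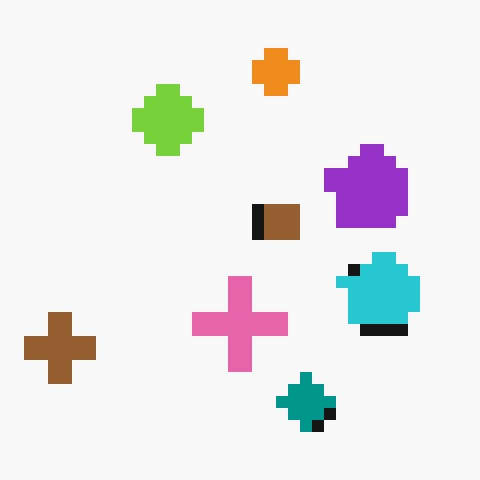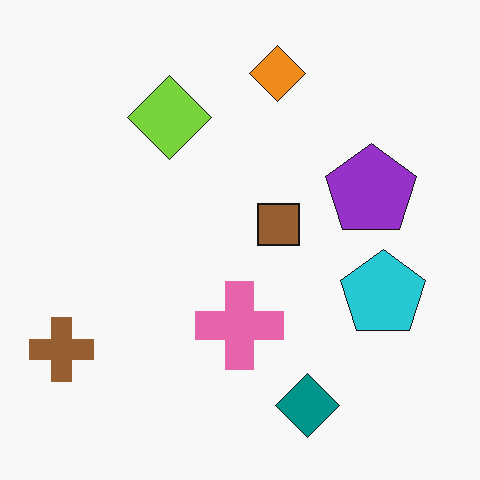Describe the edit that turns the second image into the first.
The transformation is: heavily pixelated into large blocks.

Shapes are reduced to large square blocks; fine edges and outlines are lost — a downscale-then-upscale (mosaic) effect.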